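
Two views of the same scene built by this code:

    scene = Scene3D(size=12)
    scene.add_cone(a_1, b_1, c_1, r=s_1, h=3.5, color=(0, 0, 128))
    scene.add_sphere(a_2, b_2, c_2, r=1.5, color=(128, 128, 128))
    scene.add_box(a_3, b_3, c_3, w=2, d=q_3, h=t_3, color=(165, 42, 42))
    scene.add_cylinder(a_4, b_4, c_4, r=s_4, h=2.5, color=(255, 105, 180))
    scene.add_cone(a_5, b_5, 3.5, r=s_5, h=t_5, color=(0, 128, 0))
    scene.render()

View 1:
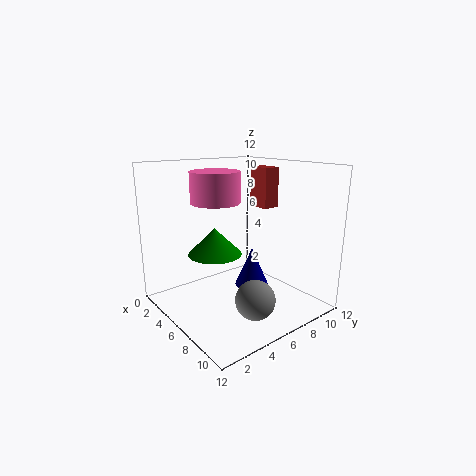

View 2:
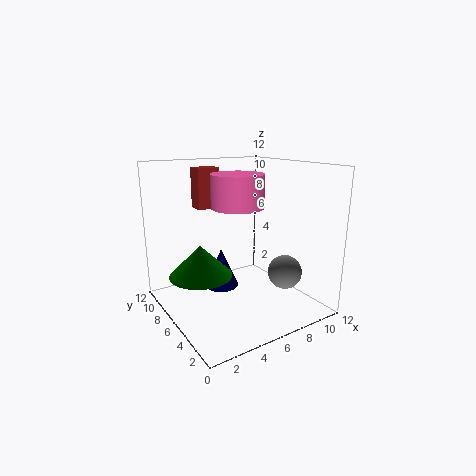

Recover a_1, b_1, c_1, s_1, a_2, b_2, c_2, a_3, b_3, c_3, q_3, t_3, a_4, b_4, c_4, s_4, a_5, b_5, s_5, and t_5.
a_1 = 5.5; b_1 = 8; c_1 = 1; s_1 = 1.5; a_2 = 10; b_2 = 4.5; c_2 = 2.5; a_3 = 4; b_3 = 9; c_3 = 8; q_3 = 1.5; t_3 = 3.5; a_4 = 5; b_4 = 4.5; c_4 = 9; s_4 = 2; a_5 = 2.5; b_5 = 6; s_5 = 2.5; t_5 = 2.5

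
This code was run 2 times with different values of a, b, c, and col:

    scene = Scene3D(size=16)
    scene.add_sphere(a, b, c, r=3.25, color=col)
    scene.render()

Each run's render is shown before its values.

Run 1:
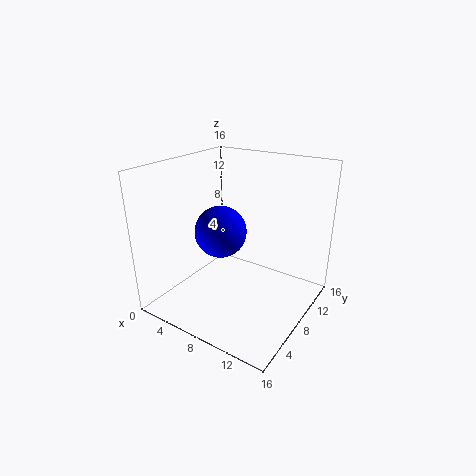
a = 3.75, b = 10.5, c = 6.75, col = 'blue'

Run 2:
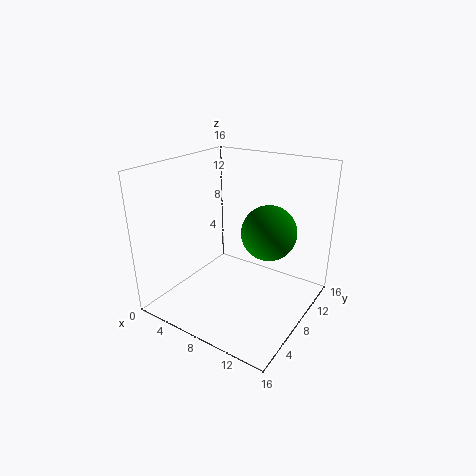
a = 10, b = 11.5, c = 7.75, col = 'green'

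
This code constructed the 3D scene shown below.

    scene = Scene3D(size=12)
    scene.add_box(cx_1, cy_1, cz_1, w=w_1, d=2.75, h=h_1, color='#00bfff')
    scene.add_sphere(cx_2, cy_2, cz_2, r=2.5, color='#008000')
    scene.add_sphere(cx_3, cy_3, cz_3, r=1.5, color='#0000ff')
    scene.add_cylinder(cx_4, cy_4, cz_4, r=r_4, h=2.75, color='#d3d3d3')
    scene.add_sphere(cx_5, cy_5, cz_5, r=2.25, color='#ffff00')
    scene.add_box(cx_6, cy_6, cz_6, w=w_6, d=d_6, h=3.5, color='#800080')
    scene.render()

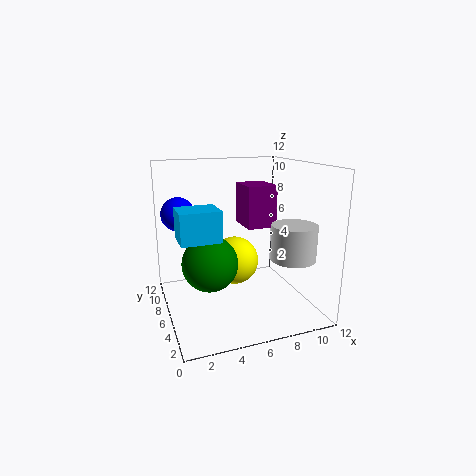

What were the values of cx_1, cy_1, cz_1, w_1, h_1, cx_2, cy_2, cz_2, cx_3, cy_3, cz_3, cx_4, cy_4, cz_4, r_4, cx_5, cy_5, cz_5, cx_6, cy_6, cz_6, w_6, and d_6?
cx_1 = 1; cy_1 = 4.5; cz_1 = 6.25; w_1 = 3.25; h_1 = 2.5; cx_2 = 4; cy_2 = 7.75; cz_2 = 3.25; cx_3 = 1.75; cy_3 = 9.75; cz_3 = 7.5; cx_4 = 9.25; cy_4 = 2.5; cz_4 = 5; r_4 = 1.75; cx_5 = 6.75; cy_5 = 9; cz_5 = 2.75; cx_6 = 6.75; cy_6 = 5.5; cz_6 = 6.75; w_6 = 2.5; d_6 = 3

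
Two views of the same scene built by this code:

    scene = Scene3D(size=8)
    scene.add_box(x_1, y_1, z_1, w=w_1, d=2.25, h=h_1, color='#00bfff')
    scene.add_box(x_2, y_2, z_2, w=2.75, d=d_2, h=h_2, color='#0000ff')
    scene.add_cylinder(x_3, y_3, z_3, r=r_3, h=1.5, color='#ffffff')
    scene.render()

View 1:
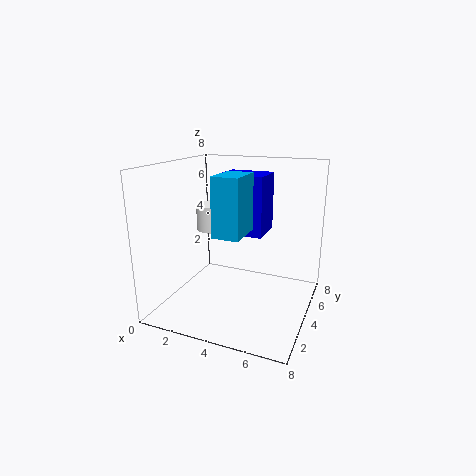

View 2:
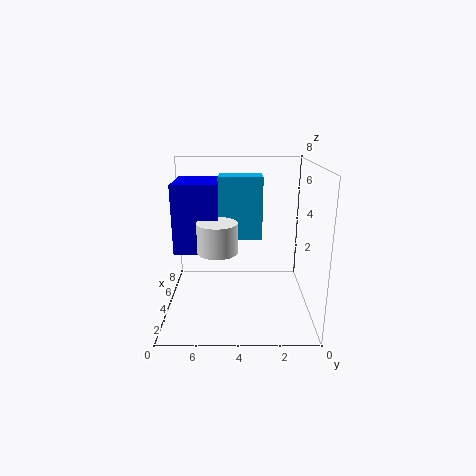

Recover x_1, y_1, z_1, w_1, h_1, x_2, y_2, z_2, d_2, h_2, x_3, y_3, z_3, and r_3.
x_1 = 3; y_1 = 2.75; z_1 = 4.25; w_1 = 1.5; h_1 = 3.25; x_2 = 2.25; y_2 = 5; z_2 = 3.75; d_2 = 2.25; h_2 = 3.5; x_3 = 2; y_3 = 5; z_3 = 4; r_3 = 1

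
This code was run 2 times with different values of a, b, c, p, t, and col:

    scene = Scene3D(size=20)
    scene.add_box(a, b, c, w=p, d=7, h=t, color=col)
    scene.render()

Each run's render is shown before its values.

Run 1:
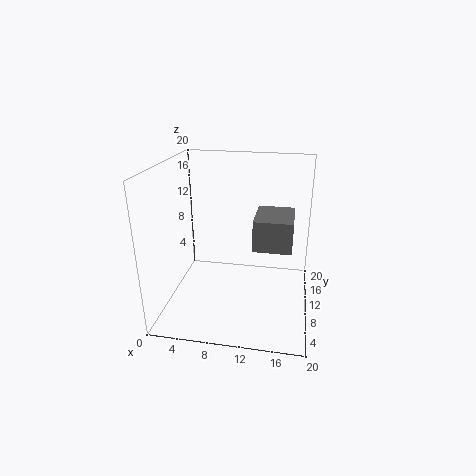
a = 12; b = 10; c = 8; p = 5.5; t = 4.5; col = 'gray'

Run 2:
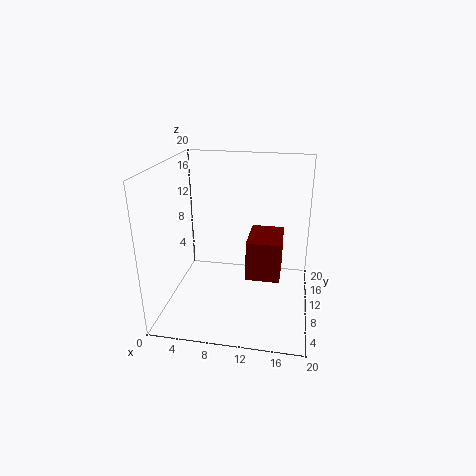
a = 11; b = 10.5; c = 3; p = 5; t = 6; col = 'maroon'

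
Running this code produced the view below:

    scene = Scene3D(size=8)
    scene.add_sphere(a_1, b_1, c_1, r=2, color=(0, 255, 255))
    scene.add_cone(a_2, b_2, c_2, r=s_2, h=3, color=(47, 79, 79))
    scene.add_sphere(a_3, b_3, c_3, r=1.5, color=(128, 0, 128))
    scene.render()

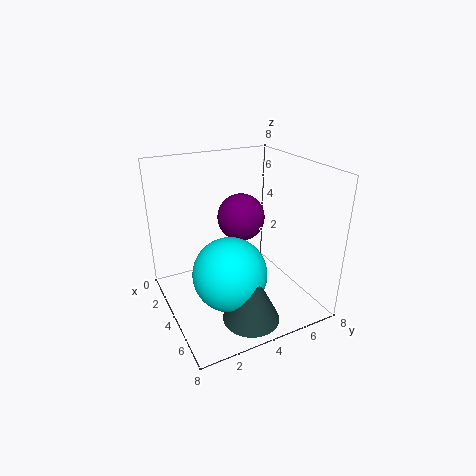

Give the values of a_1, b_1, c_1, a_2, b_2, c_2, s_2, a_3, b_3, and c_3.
a_1 = 5, b_1 = 3, c_1 = 2.5, a_2 = 6.5, b_2 = 3.5, c_2 = 0.5, s_2 = 1.5, a_3 = 1.5, b_3 = 5.5, c_3 = 4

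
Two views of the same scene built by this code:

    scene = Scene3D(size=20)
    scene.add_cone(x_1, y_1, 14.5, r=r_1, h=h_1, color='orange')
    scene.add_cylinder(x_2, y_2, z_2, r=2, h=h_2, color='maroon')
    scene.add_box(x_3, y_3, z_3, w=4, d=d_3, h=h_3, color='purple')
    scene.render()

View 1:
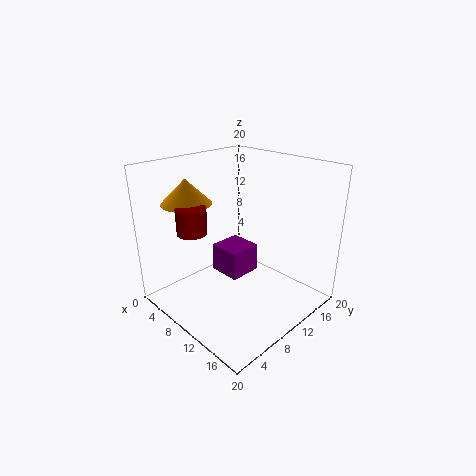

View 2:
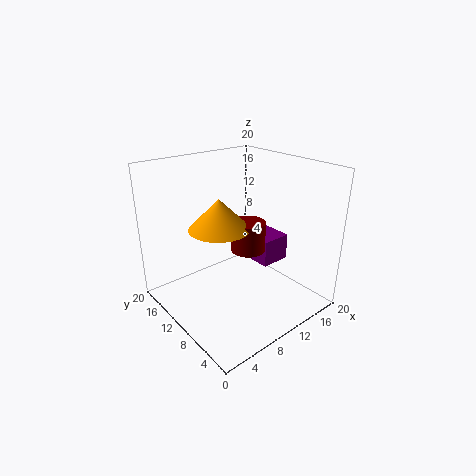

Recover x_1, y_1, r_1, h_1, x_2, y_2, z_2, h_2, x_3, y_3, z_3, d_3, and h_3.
x_1 = 4
y_1 = 6
r_1 = 3.5
h_1 = 3.5
x_2 = 7
y_2 = 4.5
z_2 = 11.5
h_2 = 3.5
x_3 = 10.5
y_3 = 5
z_3 = 7.5
d_3 = 4
h_3 = 3.5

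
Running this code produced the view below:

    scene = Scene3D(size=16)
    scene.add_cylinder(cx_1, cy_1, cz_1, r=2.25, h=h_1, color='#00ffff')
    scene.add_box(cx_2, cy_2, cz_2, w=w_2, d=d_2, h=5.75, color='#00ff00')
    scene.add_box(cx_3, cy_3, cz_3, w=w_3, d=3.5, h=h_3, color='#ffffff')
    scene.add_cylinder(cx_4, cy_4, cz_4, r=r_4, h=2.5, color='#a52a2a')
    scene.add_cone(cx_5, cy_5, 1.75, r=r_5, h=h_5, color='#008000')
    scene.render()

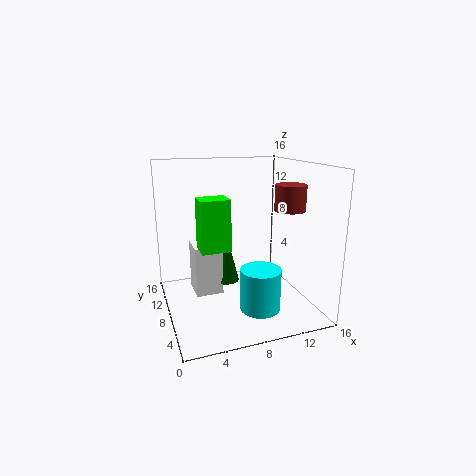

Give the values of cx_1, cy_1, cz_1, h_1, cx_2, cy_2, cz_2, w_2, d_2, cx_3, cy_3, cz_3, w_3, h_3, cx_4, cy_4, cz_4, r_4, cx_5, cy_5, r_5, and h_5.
cx_1 = 9.75; cy_1 = 5.5; cz_1 = 0.25; h_1 = 4.75; cx_2 = 3.75; cy_2 = 7.25; cz_2 = 6.75; w_2 = 3.25; d_2 = 2.75; cx_3 = 3.5; cy_3 = 9.75; cz_3 = 0.5; w_3 = 3.25; h_3 = 6; cx_4 = 11.5; cy_4 = 3; cz_4 = 12; r_4 = 1.5; cx_5 = 7.5; cy_5 = 10.75; r_5 = 1.5; h_5 = 6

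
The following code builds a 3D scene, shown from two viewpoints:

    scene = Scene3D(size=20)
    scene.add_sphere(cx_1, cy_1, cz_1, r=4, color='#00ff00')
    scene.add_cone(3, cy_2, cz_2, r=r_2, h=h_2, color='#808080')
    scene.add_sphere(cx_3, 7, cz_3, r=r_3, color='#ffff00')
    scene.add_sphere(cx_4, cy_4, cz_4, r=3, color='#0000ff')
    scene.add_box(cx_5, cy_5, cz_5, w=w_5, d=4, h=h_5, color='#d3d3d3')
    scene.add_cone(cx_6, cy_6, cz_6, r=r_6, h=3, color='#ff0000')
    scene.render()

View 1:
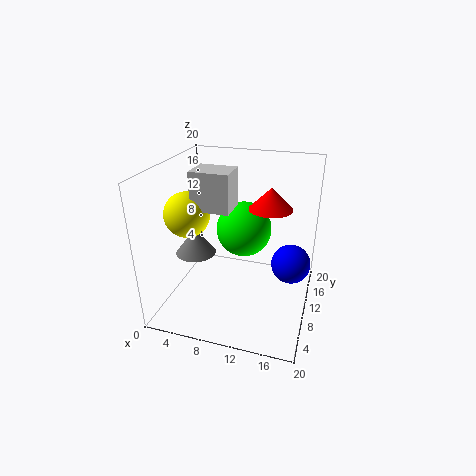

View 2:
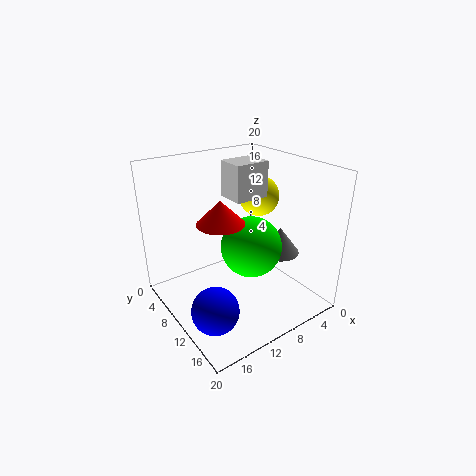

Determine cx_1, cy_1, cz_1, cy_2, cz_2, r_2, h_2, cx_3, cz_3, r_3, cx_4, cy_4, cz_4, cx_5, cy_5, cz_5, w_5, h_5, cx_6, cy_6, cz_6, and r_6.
cx_1 = 10
cy_1 = 13
cz_1 = 10
cy_2 = 11
cz_2 = 6
r_2 = 3
h_2 = 4
cx_3 = 4
cz_3 = 14
r_3 = 3
cx_4 = 17
cy_4 = 15
cz_4 = 4
cx_5 = 5
cy_5 = 6
cz_5 = 15
w_5 = 5
h_5 = 5
cx_6 = 14
cy_6 = 12
cz_6 = 14
r_6 = 3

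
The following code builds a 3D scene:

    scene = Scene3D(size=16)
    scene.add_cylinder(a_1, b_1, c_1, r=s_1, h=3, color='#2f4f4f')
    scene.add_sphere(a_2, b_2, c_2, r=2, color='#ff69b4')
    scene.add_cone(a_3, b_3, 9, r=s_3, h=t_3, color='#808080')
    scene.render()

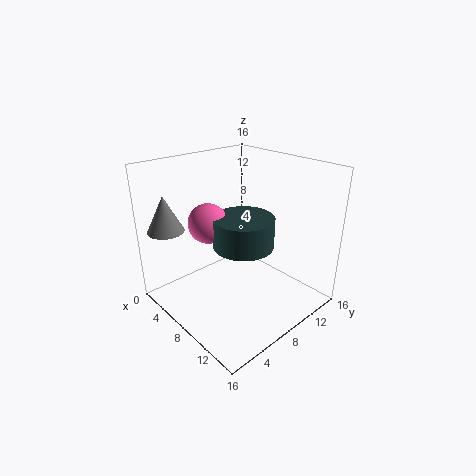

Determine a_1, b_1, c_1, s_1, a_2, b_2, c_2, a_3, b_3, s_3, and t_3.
a_1 = 11, b_1 = 6, c_1 = 9, s_1 = 3, a_2 = 8, b_2 = 4, c_2 = 11, a_3 = 3, b_3 = 2, s_3 = 2, t_3 = 4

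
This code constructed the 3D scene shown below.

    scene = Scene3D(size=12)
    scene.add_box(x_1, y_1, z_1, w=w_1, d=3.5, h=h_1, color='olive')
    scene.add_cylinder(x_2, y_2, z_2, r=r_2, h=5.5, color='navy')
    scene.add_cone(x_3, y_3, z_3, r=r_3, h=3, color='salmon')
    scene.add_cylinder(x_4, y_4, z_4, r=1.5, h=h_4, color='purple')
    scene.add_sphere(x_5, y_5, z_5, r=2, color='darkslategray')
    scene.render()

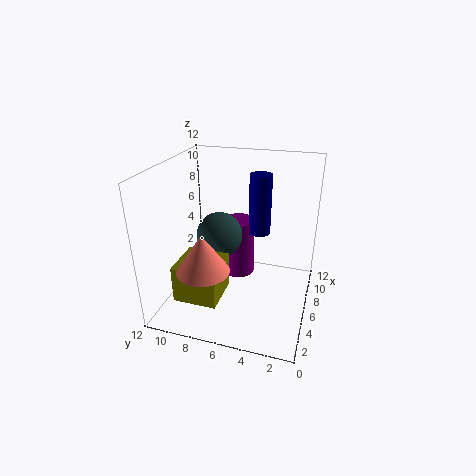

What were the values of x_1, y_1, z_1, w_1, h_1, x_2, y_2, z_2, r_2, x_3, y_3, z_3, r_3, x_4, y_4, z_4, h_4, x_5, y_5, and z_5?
x_1 = 1.5
y_1 = 6.5
z_1 = 2
w_1 = 3.5
h_1 = 3
x_2 = 9.5
y_2 = 5
z_2 = 5
r_2 = 1
x_3 = 2
y_3 = 7.5
z_3 = 5
r_3 = 2
x_4 = 9.5
y_4 = 7
z_4 = 0.5
h_4 = 5.5
x_5 = 7
y_5 = 8
z_5 = 5.5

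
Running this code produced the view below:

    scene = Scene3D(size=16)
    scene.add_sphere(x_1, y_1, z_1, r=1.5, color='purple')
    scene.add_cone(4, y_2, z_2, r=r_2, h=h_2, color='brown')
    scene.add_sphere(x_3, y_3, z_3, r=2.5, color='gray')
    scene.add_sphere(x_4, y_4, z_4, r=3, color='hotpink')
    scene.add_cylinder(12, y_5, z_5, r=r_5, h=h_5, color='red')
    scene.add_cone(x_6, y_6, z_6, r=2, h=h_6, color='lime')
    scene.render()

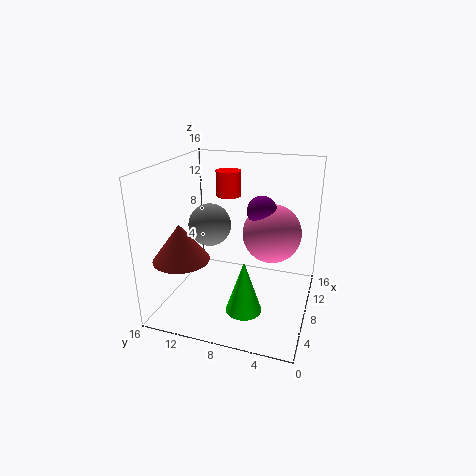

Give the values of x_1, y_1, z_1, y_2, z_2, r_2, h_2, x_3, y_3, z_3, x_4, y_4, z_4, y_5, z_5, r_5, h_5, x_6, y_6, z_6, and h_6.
x_1 = 6.5; y_1 = 5; z_1 = 12; y_2 = 13; z_2 = 6.5; r_2 = 3; h_2 = 4; x_3 = 9.5; y_3 = 12; z_3 = 8.5; x_4 = 7; y_4 = 4; z_4 = 9.5; y_5 = 10.5; z_5 = 11.5; r_5 = 1.5; h_5 = 3; x_6 = 5.5; y_6 = 6.5; z_6 = 0.5; h_6 = 6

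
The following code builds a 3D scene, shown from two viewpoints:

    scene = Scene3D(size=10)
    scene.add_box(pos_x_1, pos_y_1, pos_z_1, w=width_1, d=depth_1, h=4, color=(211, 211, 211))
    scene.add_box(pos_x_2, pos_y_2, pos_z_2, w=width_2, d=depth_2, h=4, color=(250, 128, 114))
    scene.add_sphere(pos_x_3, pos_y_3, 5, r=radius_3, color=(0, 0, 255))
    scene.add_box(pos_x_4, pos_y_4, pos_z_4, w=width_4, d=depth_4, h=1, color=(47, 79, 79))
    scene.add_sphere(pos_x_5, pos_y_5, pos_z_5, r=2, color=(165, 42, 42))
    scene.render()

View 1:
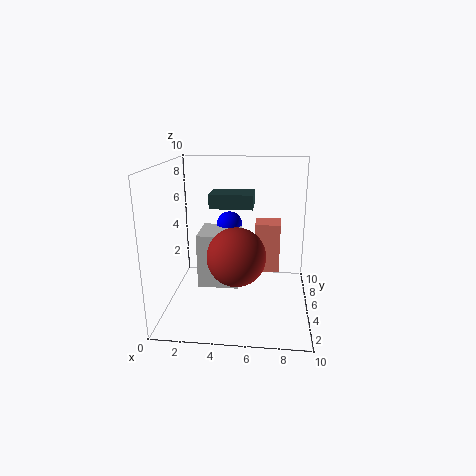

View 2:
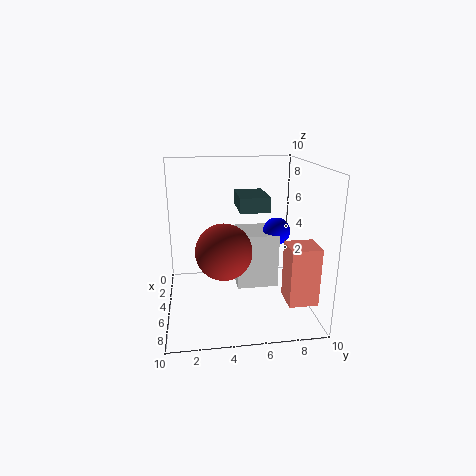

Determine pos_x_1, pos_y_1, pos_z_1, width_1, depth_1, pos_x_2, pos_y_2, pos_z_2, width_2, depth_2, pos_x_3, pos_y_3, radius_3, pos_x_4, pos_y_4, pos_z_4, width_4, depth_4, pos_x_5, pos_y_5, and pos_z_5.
pos_x_1 = 2
pos_y_1 = 5
pos_z_1 = 1
width_1 = 3
depth_1 = 3
pos_x_2 = 6
pos_y_2 = 8
pos_z_2 = 1
width_2 = 2
depth_2 = 2
pos_x_3 = 4
pos_y_3 = 8
radius_3 = 1
pos_x_4 = 3
pos_y_4 = 5
pos_z_4 = 7
width_4 = 3
depth_4 = 2
pos_x_5 = 5
pos_y_5 = 4
pos_z_5 = 4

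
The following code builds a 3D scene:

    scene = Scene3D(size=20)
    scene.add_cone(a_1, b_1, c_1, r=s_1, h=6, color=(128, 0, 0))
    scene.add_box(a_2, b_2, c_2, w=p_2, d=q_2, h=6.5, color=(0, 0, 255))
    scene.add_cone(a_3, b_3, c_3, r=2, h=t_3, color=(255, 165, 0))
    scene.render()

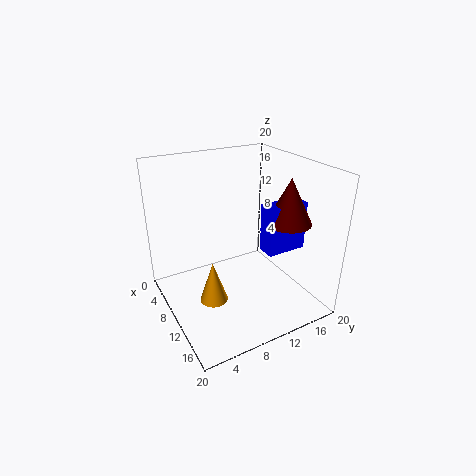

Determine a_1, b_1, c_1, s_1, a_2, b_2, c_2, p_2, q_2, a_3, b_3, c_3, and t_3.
a_1 = 14.5; b_1 = 15; c_1 = 13; s_1 = 3; a_2 = 12.5; b_2 = 12; c_2 = 9; p_2 = 2.5; q_2 = 5.5; a_3 = 10; b_3 = 6; c_3 = 1; t_3 = 6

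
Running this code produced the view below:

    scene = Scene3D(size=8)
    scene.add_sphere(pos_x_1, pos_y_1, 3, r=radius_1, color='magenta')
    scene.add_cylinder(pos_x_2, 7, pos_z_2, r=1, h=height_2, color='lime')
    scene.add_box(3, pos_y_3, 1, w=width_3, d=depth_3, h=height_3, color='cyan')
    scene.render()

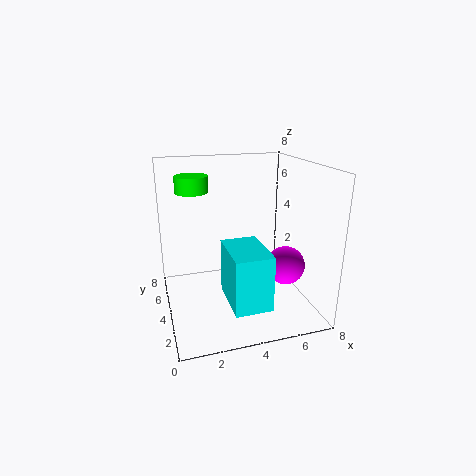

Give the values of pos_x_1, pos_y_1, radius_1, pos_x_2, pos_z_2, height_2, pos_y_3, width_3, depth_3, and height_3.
pos_x_1 = 6; pos_y_1 = 2; radius_1 = 1; pos_x_2 = 2; pos_z_2 = 6; height_2 = 1; pos_y_3 = 1; width_3 = 2; depth_3 = 3; height_3 = 3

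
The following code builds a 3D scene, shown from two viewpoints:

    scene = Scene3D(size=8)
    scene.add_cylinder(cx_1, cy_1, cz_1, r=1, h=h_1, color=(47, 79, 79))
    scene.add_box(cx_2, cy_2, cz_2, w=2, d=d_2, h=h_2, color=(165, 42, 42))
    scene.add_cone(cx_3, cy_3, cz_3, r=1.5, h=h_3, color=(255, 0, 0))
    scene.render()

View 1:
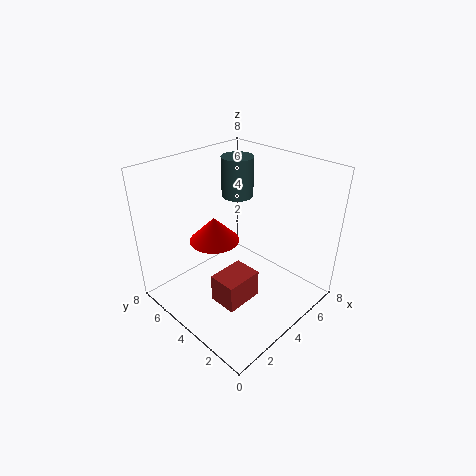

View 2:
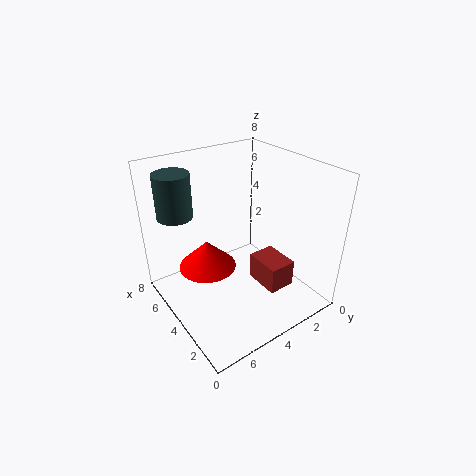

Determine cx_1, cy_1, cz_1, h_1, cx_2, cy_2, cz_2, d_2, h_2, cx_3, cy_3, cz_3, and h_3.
cx_1 = 6.5
cy_1 = 6.5
cz_1 = 5
h_1 = 2.5
cx_2 = 1.5
cy_2 = 2
cz_2 = 1.5
d_2 = 1.5
h_2 = 1.5
cx_3 = 4
cy_3 = 6
cz_3 = 3
h_3 = 1.5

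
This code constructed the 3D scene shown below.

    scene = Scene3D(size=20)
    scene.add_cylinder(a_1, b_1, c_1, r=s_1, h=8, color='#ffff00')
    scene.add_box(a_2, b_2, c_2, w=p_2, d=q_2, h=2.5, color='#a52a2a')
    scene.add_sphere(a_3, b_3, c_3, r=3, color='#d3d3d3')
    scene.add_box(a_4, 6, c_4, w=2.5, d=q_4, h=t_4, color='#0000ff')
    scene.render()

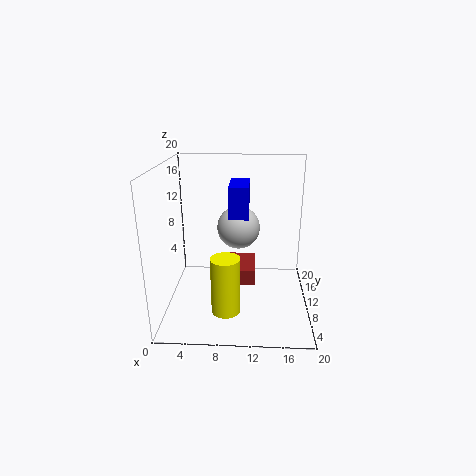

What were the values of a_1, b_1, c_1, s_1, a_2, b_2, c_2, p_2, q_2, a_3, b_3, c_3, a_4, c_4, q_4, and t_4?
a_1 = 8.5, b_1 = 6.5, c_1 = 0.5, s_1 = 2, a_2 = 7.5, b_2 = 12.5, c_2 = 1, p_2 = 5, q_2 = 6.5, a_3 = 10, b_3 = 11.5, c_3 = 11, a_4 = 9, c_4 = 14, q_4 = 5.5, t_4 = 4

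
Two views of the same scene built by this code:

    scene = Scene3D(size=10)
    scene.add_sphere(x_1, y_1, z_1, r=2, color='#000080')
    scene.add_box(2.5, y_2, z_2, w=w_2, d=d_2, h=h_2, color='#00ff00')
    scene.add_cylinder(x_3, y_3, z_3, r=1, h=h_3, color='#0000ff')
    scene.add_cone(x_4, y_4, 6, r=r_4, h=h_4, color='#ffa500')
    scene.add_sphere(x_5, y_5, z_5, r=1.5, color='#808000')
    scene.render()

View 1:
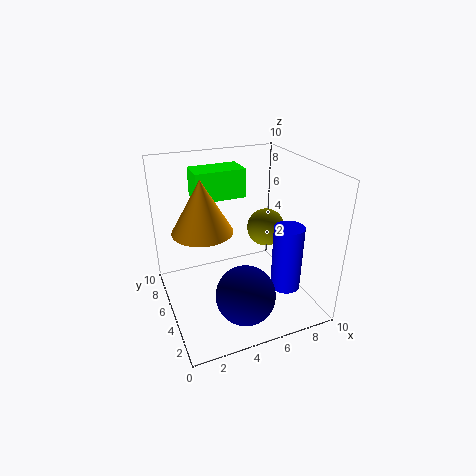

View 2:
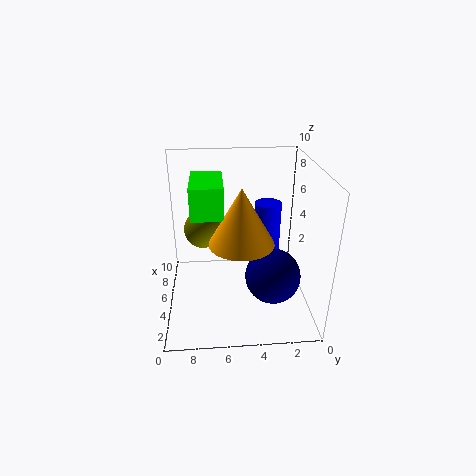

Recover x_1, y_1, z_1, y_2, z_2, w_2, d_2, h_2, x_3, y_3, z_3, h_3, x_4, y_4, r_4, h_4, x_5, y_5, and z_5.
x_1 = 4.5
y_1 = 2.5
z_1 = 2
y_2 = 6
z_2 = 7.5
w_2 = 3.5
d_2 = 2
h_2 = 2
x_3 = 7.5
y_3 = 2.5
z_3 = 2
h_3 = 4.5
x_4 = 2.5
y_4 = 5
r_4 = 2
h_4 = 3.5
x_5 = 8.5
y_5 = 7.5
z_5 = 4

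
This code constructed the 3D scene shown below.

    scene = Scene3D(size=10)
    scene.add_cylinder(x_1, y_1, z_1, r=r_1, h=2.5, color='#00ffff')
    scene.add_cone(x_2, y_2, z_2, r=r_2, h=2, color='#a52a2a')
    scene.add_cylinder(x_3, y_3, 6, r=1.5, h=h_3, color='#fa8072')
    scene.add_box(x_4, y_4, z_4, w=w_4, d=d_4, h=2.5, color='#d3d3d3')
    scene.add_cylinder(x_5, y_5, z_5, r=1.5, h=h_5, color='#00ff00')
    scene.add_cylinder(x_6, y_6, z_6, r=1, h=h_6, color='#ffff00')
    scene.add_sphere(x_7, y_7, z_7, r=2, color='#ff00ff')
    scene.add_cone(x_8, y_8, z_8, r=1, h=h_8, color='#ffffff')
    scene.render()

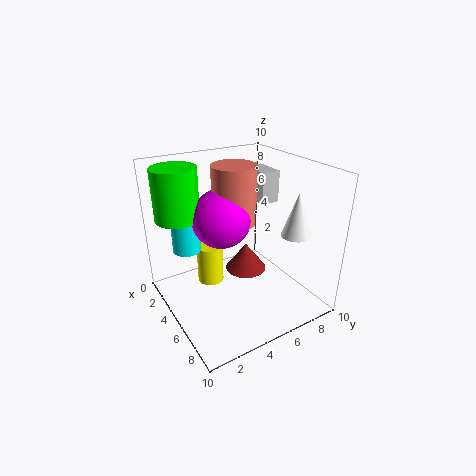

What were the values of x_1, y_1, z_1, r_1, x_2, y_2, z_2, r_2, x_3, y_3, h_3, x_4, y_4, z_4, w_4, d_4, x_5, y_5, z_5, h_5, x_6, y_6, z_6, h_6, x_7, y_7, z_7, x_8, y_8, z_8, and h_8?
x_1 = 3
y_1 = 2
z_1 = 4
r_1 = 1
x_2 = 4.5
y_2 = 6
z_2 = 2
r_2 = 1.5
x_3 = 4.5
y_3 = 5
h_3 = 4
x_4 = 0.5
y_4 = 8.5
z_4 = 6
w_4 = 2.5
d_4 = 1.5
x_5 = 3
y_5 = 1.5
z_5 = 6.5
h_5 = 3.5
x_6 = 2.5
y_6 = 4
z_6 = 0.5
h_6 = 3
x_7 = 4.5
y_7 = 4
z_7 = 6.5
x_8 = 7.5
y_8 = 8
z_8 = 5.5
h_8 = 3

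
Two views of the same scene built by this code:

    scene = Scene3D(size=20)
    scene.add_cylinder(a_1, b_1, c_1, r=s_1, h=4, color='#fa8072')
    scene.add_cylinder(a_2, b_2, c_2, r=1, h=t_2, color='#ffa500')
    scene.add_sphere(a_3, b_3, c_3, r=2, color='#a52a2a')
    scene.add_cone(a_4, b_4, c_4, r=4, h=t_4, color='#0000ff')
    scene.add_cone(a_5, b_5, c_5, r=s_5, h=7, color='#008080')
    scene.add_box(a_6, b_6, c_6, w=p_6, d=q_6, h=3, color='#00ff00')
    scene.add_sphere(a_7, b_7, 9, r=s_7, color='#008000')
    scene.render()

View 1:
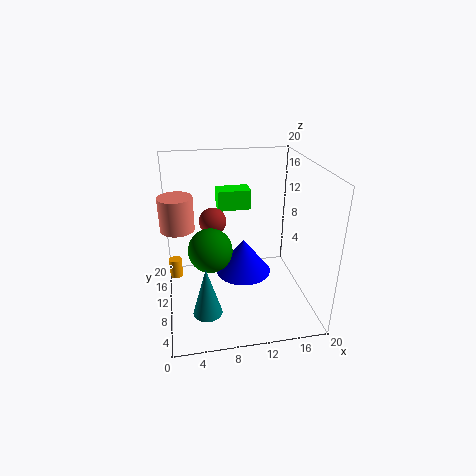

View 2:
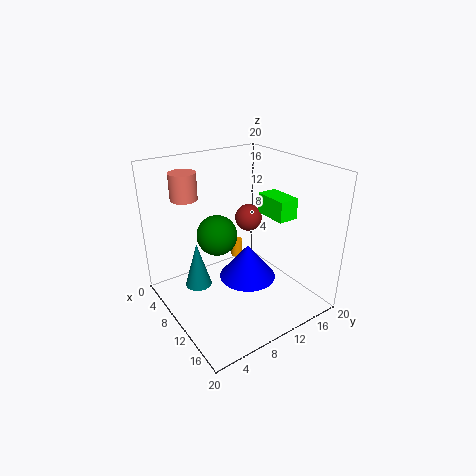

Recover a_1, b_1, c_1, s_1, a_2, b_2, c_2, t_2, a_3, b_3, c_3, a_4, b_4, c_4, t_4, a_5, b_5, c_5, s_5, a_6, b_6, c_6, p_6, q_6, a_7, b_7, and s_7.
a_1 = 2; b_1 = 6; c_1 = 14; s_1 = 2; a_2 = 1; b_2 = 16; c_2 = 1; t_2 = 3; a_3 = 7; b_3 = 14; c_3 = 11; a_4 = 11; b_4 = 11; c_4 = 4; t_4 = 5; a_5 = 5; b_5 = 6; c_5 = 1; s_5 = 2; a_6 = 8; b_6 = 15; c_6 = 12; p_6 = 5; q_6 = 3; a_7 = 6; b_7 = 9; s_7 = 3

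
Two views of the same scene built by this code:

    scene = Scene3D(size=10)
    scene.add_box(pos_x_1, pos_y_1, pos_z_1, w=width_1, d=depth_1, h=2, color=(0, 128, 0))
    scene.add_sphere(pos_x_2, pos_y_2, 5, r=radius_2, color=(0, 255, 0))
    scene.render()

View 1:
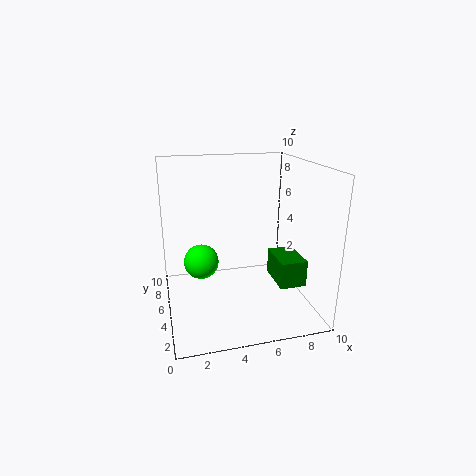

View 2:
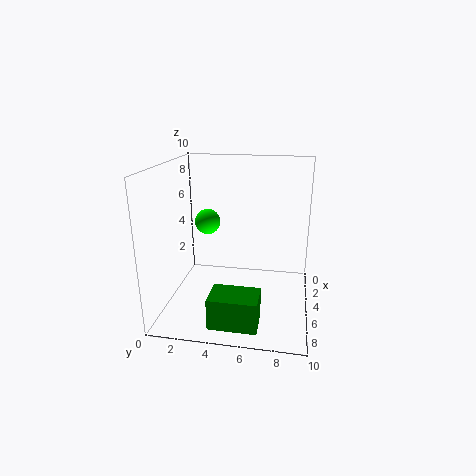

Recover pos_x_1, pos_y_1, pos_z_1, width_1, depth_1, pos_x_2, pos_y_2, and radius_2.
pos_x_1 = 8; pos_y_1 = 4; pos_z_1 = 1; width_1 = 2; depth_1 = 3; pos_x_2 = 2; pos_y_2 = 2; radius_2 = 1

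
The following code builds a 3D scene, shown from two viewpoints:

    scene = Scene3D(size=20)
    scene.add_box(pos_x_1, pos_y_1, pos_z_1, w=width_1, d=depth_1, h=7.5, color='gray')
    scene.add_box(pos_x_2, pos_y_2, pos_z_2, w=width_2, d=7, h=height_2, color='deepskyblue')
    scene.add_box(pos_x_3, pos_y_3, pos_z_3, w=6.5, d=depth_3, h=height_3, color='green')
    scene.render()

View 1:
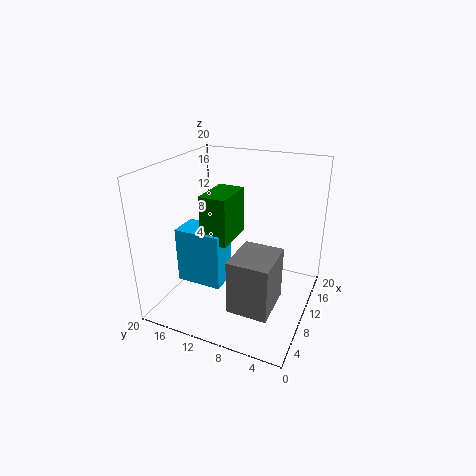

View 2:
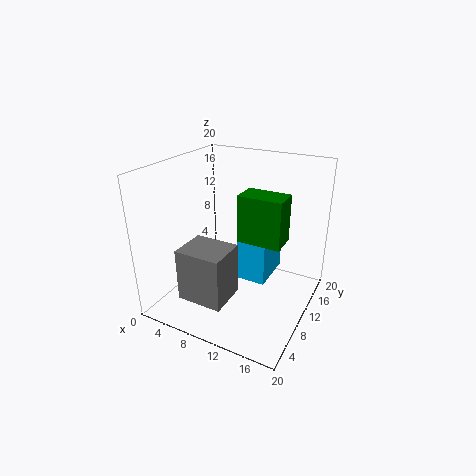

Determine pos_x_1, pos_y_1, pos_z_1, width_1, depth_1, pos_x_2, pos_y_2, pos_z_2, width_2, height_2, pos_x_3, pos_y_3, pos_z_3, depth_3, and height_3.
pos_x_1 = 4
pos_y_1 = 3.5
pos_z_1 = 2
width_1 = 6.5
depth_1 = 5.5
pos_x_2 = 8.5
pos_y_2 = 12.5
pos_z_2 = 1.5
width_2 = 4.5
height_2 = 8.5
pos_x_3 = 9
pos_y_3 = 11.5
pos_z_3 = 8.5
depth_3 = 4
height_3 = 7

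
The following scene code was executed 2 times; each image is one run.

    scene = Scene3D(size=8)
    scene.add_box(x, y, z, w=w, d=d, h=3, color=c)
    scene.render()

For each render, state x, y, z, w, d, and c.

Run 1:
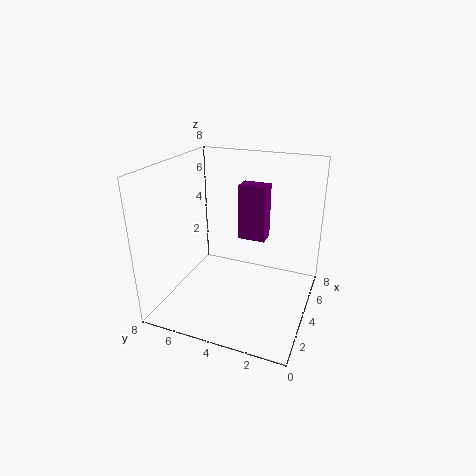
x = 4, y = 2.5, z = 4, w = 1, d = 1.5, c = 'purple'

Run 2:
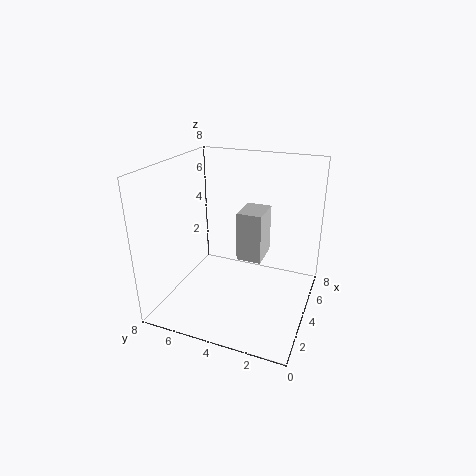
x = 5, y = 3, z = 2, w = 2, d = 1.5, c = 'lightgray'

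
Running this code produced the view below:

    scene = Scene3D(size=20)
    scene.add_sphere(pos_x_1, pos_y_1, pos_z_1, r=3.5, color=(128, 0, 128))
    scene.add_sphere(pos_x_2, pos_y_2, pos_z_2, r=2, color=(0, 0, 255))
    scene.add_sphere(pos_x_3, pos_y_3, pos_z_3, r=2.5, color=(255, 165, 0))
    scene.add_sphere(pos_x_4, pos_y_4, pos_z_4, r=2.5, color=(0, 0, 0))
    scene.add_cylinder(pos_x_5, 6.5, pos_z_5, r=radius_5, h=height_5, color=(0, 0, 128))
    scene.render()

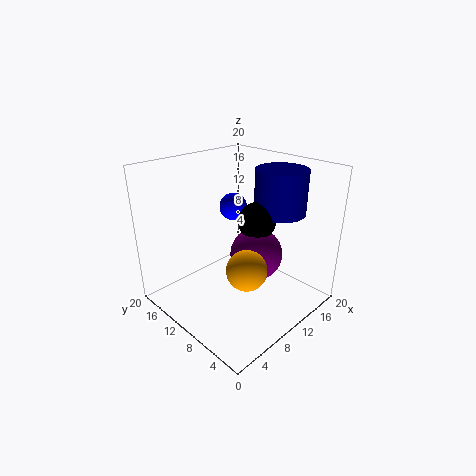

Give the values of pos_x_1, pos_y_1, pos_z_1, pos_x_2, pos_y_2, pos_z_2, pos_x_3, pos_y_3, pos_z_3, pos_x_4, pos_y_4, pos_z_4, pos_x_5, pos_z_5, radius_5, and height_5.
pos_x_1 = 10.5, pos_y_1 = 7, pos_z_1 = 8.5, pos_x_2 = 12.5, pos_y_2 = 13.5, pos_z_2 = 13, pos_x_3 = 6, pos_y_3 = 4.5, pos_z_3 = 9, pos_x_4 = 11, pos_y_4 = 7.5, pos_z_4 = 13, pos_x_5 = 14.5, pos_z_5 = 13.5, radius_5 = 3.5, height_5 = 6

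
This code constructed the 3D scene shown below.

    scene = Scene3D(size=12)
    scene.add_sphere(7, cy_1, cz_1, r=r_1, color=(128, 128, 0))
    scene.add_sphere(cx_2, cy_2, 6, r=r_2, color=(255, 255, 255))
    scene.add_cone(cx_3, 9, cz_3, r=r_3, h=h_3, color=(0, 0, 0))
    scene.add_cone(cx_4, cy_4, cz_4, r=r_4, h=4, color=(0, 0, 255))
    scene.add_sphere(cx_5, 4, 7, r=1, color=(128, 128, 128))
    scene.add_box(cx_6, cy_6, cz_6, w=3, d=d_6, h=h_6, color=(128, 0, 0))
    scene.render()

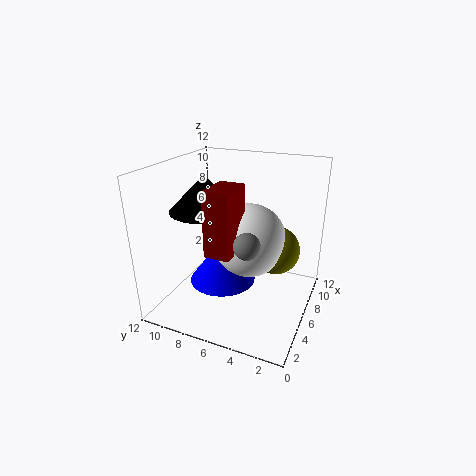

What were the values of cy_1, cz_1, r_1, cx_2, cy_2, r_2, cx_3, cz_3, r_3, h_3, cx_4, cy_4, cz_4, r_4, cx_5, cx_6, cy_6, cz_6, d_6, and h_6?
cy_1 = 3; cz_1 = 5; r_1 = 2; cx_2 = 6; cy_2 = 5; r_2 = 3; cx_3 = 6; cz_3 = 8; r_3 = 3; h_3 = 3; cx_4 = 7; cy_4 = 8; cz_4 = 1; r_4 = 3; cx_5 = 3; cx_6 = 2; cy_6 = 5; cz_6 = 6; d_6 = 2; h_6 = 5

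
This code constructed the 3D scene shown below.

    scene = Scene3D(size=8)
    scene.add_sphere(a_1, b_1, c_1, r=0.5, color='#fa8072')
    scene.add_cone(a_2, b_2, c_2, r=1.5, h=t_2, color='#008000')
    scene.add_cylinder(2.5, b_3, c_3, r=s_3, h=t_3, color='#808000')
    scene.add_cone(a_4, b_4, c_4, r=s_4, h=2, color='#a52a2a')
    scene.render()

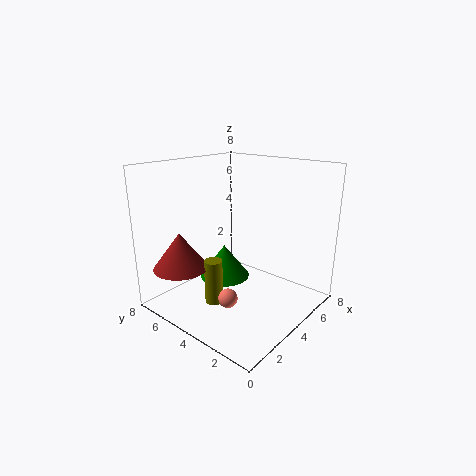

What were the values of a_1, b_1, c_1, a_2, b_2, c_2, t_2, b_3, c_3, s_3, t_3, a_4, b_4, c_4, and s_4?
a_1 = 2, b_1 = 3, c_1 = 1.5, a_2 = 4.5, b_2 = 5.5, c_2 = 1, t_2 = 2, b_3 = 4.5, c_3 = 0.5, s_3 = 0.5, t_3 = 2.5, a_4 = 1.5, b_4 = 6, c_4 = 2.5, s_4 = 1.5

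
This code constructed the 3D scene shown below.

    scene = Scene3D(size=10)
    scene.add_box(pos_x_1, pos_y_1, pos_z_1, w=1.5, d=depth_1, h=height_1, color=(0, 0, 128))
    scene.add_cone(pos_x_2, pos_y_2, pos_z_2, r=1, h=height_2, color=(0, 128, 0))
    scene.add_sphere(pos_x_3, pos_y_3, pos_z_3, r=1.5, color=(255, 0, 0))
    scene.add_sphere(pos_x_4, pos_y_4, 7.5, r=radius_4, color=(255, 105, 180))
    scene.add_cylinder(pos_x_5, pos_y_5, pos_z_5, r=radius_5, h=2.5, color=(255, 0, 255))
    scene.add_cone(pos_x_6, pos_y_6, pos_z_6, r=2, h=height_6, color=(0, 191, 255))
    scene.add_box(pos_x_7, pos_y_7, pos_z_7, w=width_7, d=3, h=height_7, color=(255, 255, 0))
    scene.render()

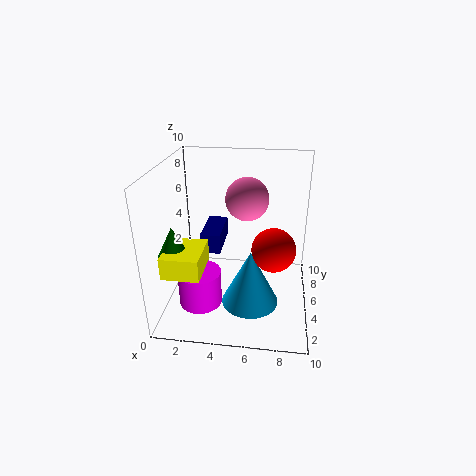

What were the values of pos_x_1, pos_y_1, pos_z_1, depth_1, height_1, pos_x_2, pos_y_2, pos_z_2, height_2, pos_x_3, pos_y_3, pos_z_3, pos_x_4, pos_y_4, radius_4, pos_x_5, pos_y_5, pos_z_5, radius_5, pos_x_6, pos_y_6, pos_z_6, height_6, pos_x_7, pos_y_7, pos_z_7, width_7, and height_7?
pos_x_1 = 2, pos_y_1 = 6, pos_z_1 = 3, depth_1 = 3.5, height_1 = 1.5, pos_x_2 = 1, pos_y_2 = 3, pos_z_2 = 4.5, height_2 = 2, pos_x_3 = 7.5, pos_y_3 = 4.5, pos_z_3 = 4.5, pos_x_4 = 5.5, pos_y_4 = 6, radius_4 = 1.5, pos_x_5 = 2.5, pos_y_5 = 3.5, pos_z_5 = 0.5, radius_5 = 1.5, pos_x_6 = 6, pos_y_6 = 4, pos_z_6 = 0.5, height_6 = 4, pos_x_7 = 0.5, pos_y_7 = 1.5, pos_z_7 = 3.5, width_7 = 2.5, height_7 = 1.5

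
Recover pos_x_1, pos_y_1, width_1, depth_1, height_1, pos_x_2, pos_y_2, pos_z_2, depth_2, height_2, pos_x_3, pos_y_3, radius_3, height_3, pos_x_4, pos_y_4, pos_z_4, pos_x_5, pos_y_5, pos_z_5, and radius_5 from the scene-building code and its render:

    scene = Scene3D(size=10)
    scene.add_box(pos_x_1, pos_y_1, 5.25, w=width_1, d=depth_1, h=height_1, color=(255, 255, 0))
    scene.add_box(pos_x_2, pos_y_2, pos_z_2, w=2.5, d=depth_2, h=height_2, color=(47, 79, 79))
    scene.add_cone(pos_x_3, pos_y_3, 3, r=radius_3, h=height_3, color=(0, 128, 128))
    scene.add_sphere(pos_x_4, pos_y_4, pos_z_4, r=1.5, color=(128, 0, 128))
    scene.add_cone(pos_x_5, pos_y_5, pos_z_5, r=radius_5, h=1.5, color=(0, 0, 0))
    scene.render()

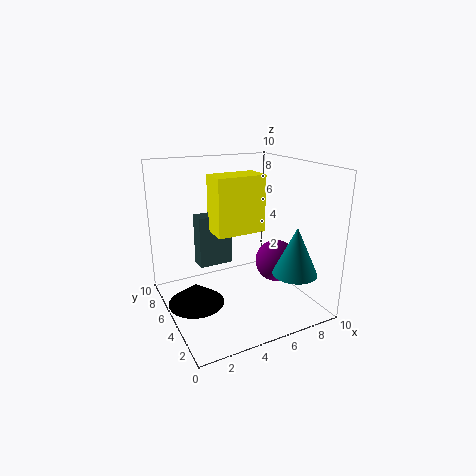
pos_x_1 = 3.5, pos_y_1 = 4.75, width_1 = 3.5, depth_1 = 2, height_1 = 4, pos_x_2 = 2.75, pos_y_2 = 6.5, pos_z_2 = 2.5, depth_2 = 1.25, height_2 = 3.75, pos_x_3 = 7.75, pos_y_3 = 2, radius_3 = 1.5, height_3 = 3.25, pos_x_4 = 7.75, pos_y_4 = 4.25, pos_z_4 = 3, pos_x_5 = 2, pos_y_5 = 5.75, pos_z_5 = 0.25, radius_5 = 2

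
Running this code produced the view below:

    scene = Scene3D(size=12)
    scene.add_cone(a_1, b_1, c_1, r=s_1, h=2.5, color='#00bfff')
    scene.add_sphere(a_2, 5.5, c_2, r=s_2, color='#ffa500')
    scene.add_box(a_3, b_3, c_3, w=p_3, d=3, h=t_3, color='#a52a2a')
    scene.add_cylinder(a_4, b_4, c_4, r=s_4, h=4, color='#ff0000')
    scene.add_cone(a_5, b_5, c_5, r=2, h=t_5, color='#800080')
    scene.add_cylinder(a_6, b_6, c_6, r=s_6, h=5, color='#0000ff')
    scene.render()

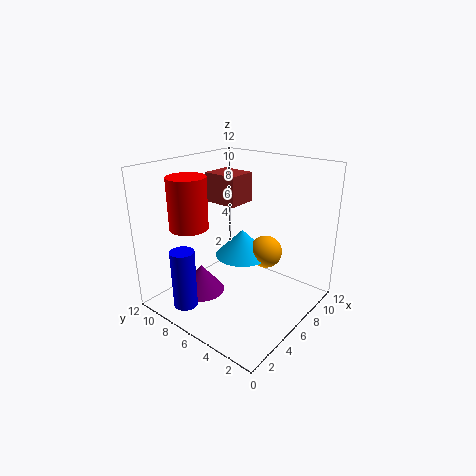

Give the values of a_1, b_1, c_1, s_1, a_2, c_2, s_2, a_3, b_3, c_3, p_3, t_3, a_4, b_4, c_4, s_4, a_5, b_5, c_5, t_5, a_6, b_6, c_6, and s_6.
a_1 = 8.5; b_1 = 7.5; c_1 = 3; s_1 = 2.5; a_2 = 9.5; c_2 = 3.5; s_2 = 1.5; a_3 = 6; b_3 = 6.5; c_3 = 8.5; p_3 = 2.5; t_3 = 2.5; a_4 = 2.5; b_4 = 8; c_4 = 7.5; s_4 = 1.5; a_5 = 4.5; b_5 = 9; c_5 = 0.5; t_5 = 2.5; a_6 = 2; b_6 = 8.5; c_6 = 0.5; s_6 = 1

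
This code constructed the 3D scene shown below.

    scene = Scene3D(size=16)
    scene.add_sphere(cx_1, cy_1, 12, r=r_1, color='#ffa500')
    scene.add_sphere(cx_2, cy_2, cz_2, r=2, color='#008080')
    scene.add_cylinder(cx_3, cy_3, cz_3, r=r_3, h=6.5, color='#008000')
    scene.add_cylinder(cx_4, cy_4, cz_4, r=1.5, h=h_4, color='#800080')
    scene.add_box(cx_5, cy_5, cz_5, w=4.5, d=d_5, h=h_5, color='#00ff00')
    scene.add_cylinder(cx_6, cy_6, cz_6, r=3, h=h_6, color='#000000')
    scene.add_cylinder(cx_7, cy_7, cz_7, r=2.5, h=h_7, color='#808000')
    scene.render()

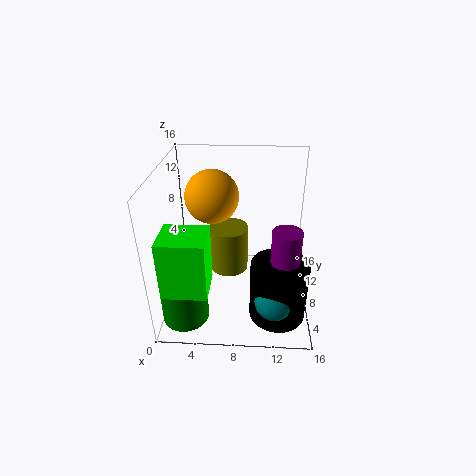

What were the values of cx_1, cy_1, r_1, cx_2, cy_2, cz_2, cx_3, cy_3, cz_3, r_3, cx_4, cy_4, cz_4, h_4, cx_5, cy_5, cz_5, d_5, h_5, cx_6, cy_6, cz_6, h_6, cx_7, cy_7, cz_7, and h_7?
cx_1 = 5; cy_1 = 10; r_1 = 3; cx_2 = 12; cy_2 = 2.5; cz_2 = 4; cx_3 = 2.5; cy_3 = 3.5; cz_3 = 0.5; r_3 = 2.5; cx_4 = 13; cy_4 = 4.5; cz_4 = 5; h_4 = 6; cx_5 = 1; cy_5 = 0.5; cz_5 = 5.5; d_5 = 4; h_5 = 6; cx_6 = 12.5; cy_6 = 4; cz_6 = 1; h_6 = 6.5; cx_7 = 6.5; cy_7 = 13; cz_7 = 0.5; h_7 = 6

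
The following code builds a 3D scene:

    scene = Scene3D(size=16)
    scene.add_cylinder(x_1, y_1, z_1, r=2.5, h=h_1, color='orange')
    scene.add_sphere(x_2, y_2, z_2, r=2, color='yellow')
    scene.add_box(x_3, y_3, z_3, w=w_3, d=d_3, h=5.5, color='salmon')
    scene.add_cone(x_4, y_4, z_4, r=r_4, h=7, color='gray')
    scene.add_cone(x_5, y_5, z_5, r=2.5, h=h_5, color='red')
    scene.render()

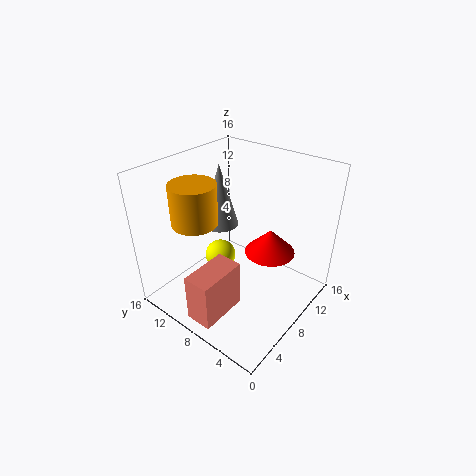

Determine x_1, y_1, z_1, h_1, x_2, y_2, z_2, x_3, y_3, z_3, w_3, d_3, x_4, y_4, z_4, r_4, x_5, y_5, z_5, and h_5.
x_1 = 5
y_1 = 11.5
z_1 = 10
h_1 = 4.5
x_2 = 10.5
y_2 = 13
z_2 = 2
x_3 = 1
y_3 = 6.5
z_3 = 0.5
w_3 = 5.5
d_3 = 3
x_4 = 8
y_4 = 10.5
z_4 = 9
r_4 = 2
x_5 = 7.5
y_5 = 3.5
z_5 = 8.5
h_5 = 2.5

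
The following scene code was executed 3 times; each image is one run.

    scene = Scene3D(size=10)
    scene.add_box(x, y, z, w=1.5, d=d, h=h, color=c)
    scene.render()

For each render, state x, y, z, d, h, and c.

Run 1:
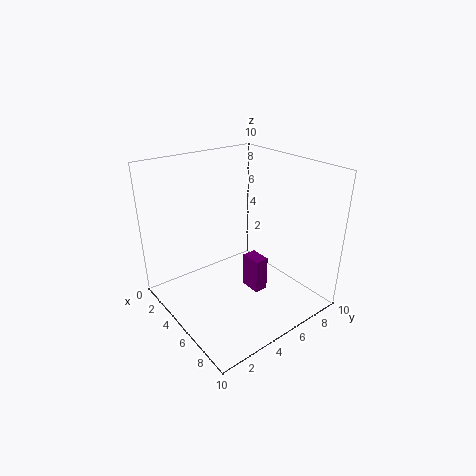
x = 5, y = 5.5, z = 1, d = 1, h = 2.5, c = 'purple'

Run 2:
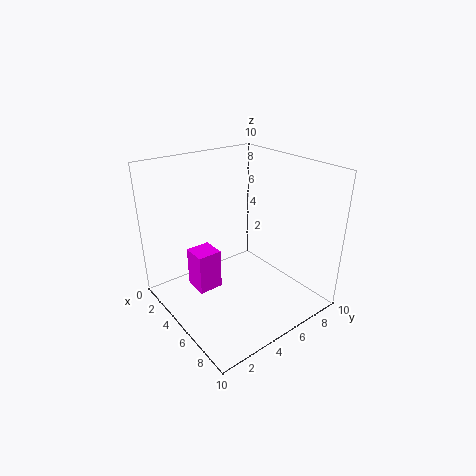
x = 5, y = 1, z = 3, d = 1.5, h = 2.5, c = 'magenta'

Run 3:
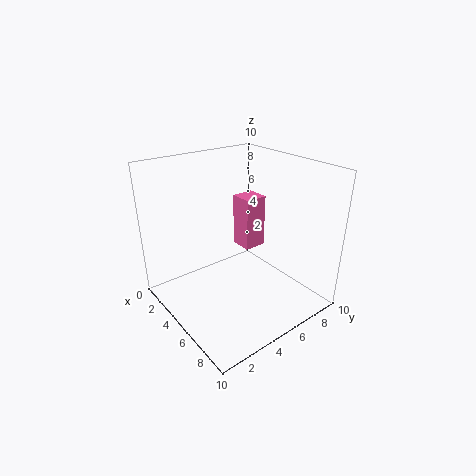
x = 4.5, y = 5, z = 4.5, d = 1.5, h = 3.5, c = 'hotpink'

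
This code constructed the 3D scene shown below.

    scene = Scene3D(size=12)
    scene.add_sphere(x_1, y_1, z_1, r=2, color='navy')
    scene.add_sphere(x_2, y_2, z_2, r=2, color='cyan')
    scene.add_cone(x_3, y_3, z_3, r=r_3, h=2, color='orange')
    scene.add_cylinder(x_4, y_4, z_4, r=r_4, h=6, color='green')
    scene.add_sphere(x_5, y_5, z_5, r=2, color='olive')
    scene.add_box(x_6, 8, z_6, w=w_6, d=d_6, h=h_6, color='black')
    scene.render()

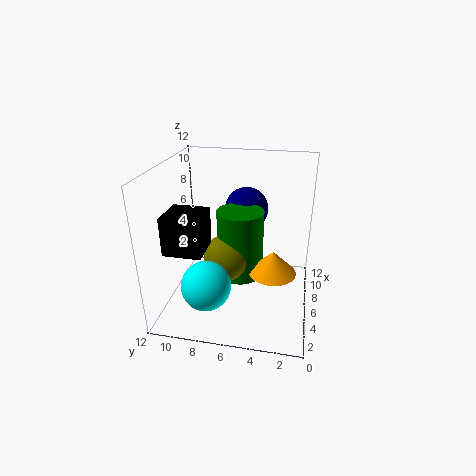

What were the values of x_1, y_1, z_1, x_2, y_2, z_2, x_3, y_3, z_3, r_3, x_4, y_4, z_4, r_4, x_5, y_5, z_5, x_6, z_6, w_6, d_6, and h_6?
x_1 = 10
y_1 = 6
z_1 = 7
x_2 = 3
y_2 = 8
z_2 = 3
x_3 = 6
y_3 = 3
z_3 = 3
r_3 = 2
x_4 = 7
y_4 = 6
z_4 = 2
r_4 = 2
x_5 = 6
y_5 = 7
z_5 = 4
x_6 = 2
z_6 = 6
w_6 = 3
d_6 = 3
h_6 = 3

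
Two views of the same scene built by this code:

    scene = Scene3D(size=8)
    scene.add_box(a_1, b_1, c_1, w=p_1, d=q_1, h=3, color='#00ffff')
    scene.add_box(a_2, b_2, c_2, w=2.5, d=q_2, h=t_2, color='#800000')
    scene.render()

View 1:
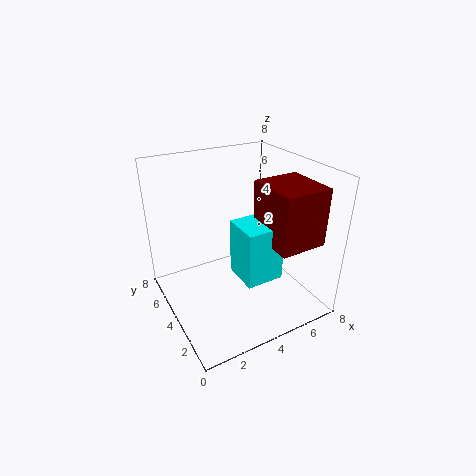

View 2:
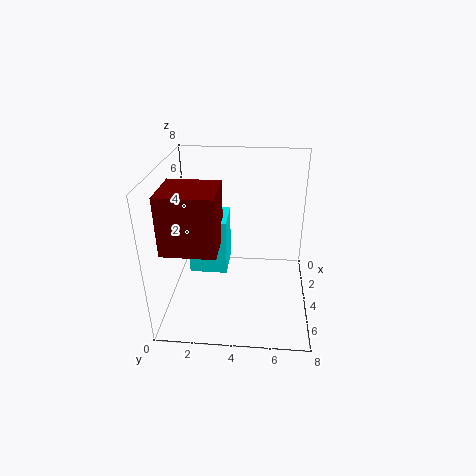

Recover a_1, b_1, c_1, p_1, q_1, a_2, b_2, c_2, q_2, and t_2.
a_1 = 3.25
b_1 = 1.5
c_1 = 2.5
p_1 = 2
q_1 = 2
a_2 = 4.5
b_2 = 0.5
c_2 = 4.5
q_2 = 2.75
t_2 = 3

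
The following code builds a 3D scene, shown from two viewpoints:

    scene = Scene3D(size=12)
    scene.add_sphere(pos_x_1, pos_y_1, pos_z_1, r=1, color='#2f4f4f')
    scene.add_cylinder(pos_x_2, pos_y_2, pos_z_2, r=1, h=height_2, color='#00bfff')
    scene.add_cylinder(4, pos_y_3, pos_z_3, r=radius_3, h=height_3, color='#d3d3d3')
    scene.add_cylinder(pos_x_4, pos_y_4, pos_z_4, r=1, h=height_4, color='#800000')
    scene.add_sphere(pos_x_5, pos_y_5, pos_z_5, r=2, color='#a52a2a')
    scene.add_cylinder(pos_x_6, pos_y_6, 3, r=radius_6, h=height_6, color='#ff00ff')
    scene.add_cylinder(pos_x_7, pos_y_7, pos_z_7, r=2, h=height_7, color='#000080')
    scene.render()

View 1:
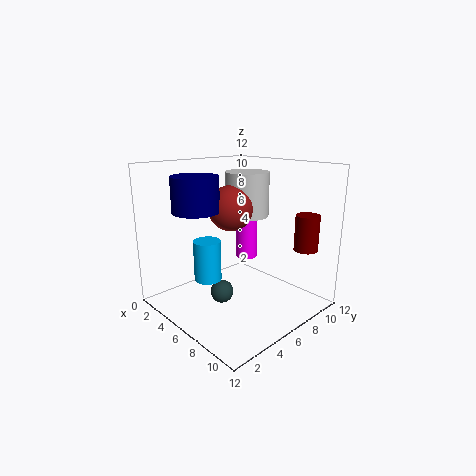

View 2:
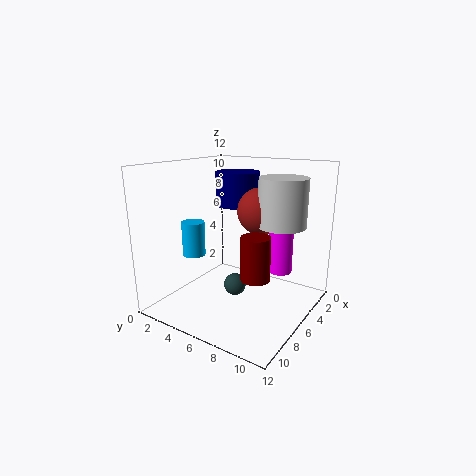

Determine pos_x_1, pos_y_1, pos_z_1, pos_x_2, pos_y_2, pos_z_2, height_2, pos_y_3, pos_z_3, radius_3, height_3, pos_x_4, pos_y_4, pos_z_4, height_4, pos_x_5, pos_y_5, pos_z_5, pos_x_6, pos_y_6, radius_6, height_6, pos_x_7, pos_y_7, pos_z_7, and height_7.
pos_x_1 = 5, pos_y_1 = 5, pos_z_1 = 1, pos_x_2 = 7, pos_y_2 = 2, pos_z_2 = 4, height_2 = 3, pos_y_3 = 9, pos_z_3 = 7, radius_3 = 2, height_3 = 4, pos_x_4 = 10, pos_y_4 = 10, pos_z_4 = 5, height_4 = 3, pos_x_5 = 4, pos_y_5 = 7, pos_z_5 = 8, pos_x_6 = 4, pos_y_6 = 9, radius_6 = 1, height_6 = 5, pos_x_7 = 3, pos_y_7 = 4, pos_z_7 = 8, height_7 = 3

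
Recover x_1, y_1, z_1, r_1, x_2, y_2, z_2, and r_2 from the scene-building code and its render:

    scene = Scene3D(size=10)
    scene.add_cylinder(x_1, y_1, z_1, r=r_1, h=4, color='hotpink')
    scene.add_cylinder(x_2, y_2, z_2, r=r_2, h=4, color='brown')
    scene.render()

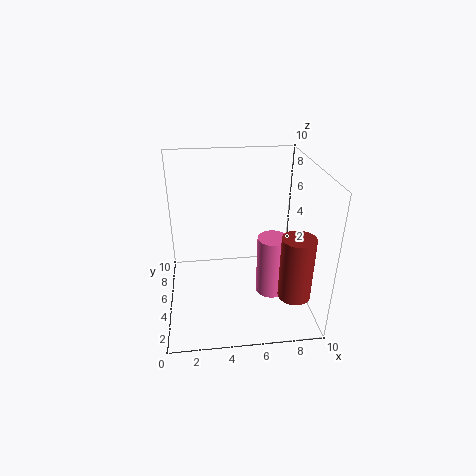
x_1 = 7
y_1 = 3
z_1 = 2
r_1 = 1
x_2 = 8
y_2 = 1
z_2 = 3
r_2 = 1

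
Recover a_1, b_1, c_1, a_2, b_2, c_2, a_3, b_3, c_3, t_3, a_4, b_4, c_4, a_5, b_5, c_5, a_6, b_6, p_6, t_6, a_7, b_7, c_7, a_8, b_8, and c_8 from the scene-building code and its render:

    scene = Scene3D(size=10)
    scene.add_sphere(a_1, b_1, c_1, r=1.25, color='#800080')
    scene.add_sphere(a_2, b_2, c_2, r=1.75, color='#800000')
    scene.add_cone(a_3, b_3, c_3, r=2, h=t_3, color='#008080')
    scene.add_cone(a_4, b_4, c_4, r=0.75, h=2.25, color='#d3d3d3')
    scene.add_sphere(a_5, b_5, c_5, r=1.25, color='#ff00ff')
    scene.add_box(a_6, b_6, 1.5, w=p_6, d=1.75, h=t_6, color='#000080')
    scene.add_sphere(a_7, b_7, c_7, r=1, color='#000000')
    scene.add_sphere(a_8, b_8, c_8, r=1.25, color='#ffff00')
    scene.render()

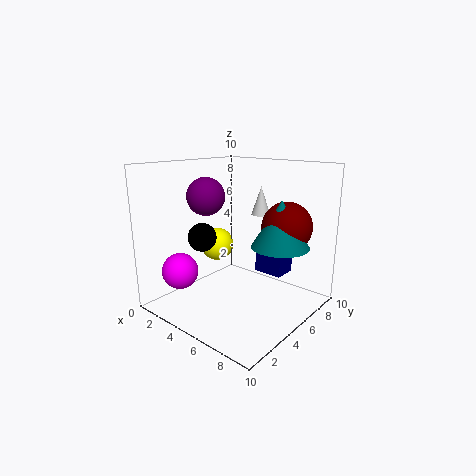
a_1 = 3.75
b_1 = 3.25
c_1 = 8
a_2 = 7.5
b_2 = 7.25
c_2 = 5.75
a_3 = 7.5
b_3 = 6.5
c_3 = 4.5
t_3 = 3.25
a_4 = 4
b_4 = 9
c_4 = 5.75
a_5 = 2.25
b_5 = 2
c_5 = 2.75
a_6 = 4.5
b_6 = 7.75
p_6 = 2.25
t_6 = 2.25
a_7 = 3
b_7 = 3.5
c_7 = 5
a_8 = 2.25
b_8 = 5.75
c_8 = 3.75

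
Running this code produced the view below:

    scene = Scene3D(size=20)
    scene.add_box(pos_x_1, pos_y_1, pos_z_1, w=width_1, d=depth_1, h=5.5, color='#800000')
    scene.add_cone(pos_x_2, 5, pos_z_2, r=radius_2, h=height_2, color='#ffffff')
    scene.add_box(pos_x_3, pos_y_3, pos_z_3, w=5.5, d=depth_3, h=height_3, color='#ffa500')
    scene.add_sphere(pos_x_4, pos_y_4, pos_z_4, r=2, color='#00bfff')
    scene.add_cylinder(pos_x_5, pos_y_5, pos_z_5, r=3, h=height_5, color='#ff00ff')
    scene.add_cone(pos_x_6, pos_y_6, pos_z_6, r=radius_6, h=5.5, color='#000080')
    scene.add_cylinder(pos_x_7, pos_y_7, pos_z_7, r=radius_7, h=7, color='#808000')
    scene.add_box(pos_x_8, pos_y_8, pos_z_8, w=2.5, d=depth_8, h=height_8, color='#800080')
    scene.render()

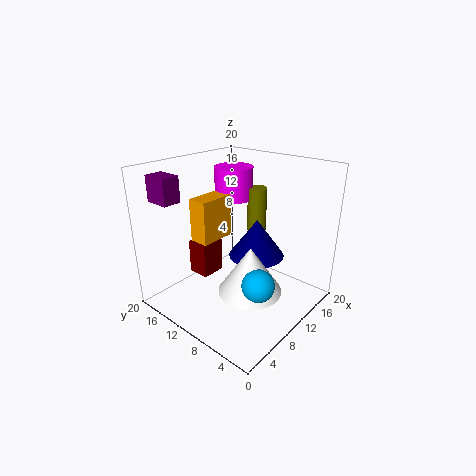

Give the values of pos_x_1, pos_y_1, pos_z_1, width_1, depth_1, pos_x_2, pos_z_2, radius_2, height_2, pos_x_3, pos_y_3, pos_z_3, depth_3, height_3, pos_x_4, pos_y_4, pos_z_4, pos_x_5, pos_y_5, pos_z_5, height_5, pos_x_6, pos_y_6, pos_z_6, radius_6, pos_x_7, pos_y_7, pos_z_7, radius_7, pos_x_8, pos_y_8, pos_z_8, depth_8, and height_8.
pos_x_1 = 9.5; pos_y_1 = 16.5; pos_z_1 = 1; width_1 = 4; depth_1 = 3.5; pos_x_2 = 6.5; pos_z_2 = 5.5; radius_2 = 4; height_2 = 6; pos_x_3 = 8; pos_y_3 = 14.5; pos_z_3 = 8; depth_3 = 3; height_3 = 6.5; pos_x_4 = 5.5; pos_y_4 = 3; pos_z_4 = 7.5; pos_x_5 = 16; pos_y_5 = 16; pos_z_5 = 13; height_5 = 5; pos_x_6 = 13; pos_y_6 = 9; pos_z_6 = 6.5; radius_6 = 4; pos_x_7 = 17.5; pos_y_7 = 12.5; pos_z_7 = 8; radius_7 = 1.5; pos_x_8 = 2; pos_y_8 = 15; pos_z_8 = 15.5; depth_8 = 3.5; height_8 = 3.5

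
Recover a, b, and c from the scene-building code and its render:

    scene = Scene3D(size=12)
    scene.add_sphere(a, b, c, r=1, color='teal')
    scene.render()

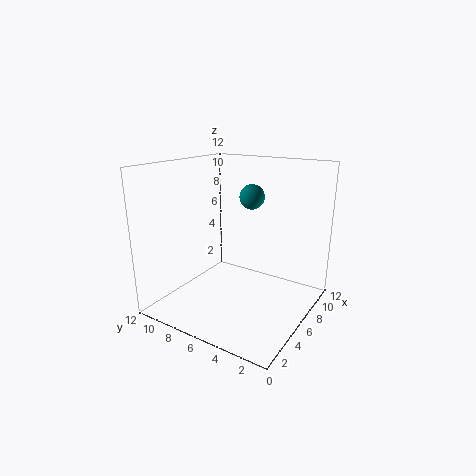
a = 6.5; b = 5; c = 9.5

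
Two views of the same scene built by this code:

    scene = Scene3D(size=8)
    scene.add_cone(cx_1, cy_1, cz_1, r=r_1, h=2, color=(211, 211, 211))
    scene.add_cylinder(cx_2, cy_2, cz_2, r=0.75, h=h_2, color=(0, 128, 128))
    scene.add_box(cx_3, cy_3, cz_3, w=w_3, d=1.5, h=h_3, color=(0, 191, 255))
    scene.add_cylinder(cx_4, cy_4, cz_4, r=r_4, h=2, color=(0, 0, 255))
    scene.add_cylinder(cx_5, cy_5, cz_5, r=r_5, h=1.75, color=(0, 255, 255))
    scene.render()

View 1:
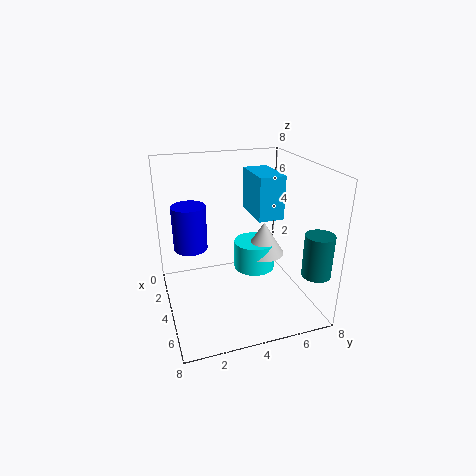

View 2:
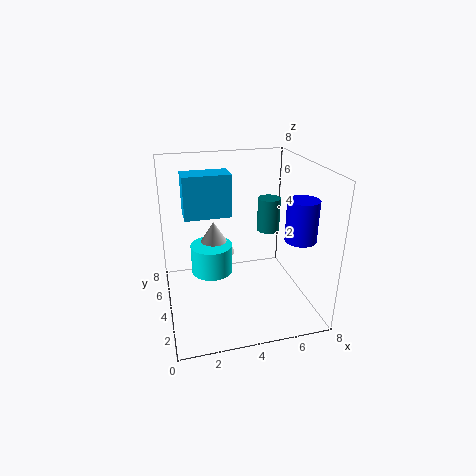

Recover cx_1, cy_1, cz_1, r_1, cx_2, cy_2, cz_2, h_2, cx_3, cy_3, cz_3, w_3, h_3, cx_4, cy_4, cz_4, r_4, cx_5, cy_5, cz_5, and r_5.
cx_1 = 3, cy_1 = 6, cz_1 = 2.25, r_1 = 1.25, cx_2 = 7, cy_2 = 7.25, cz_2 = 2.75, h_2 = 2.25, cx_3 = 1.25, cy_3 = 5.25, cz_3 = 4.75, w_3 = 2.75, h_3 = 2.5, cx_4 = 6.25, cy_4 = 1, cz_4 = 5, r_4 = 0.75, cx_5 = 2.75, cy_5 = 5.5, cz_5 = 1.25, r_5 = 1.25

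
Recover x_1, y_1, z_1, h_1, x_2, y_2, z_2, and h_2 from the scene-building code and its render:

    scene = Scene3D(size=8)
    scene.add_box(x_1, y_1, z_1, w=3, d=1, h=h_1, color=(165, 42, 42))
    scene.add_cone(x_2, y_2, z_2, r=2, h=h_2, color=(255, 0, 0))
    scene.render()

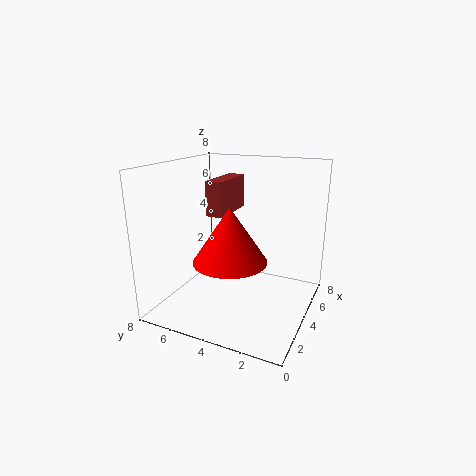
x_1 = 4, y_1 = 5, z_1 = 5, h_1 = 2, x_2 = 3, y_2 = 4, z_2 = 3, h_2 = 3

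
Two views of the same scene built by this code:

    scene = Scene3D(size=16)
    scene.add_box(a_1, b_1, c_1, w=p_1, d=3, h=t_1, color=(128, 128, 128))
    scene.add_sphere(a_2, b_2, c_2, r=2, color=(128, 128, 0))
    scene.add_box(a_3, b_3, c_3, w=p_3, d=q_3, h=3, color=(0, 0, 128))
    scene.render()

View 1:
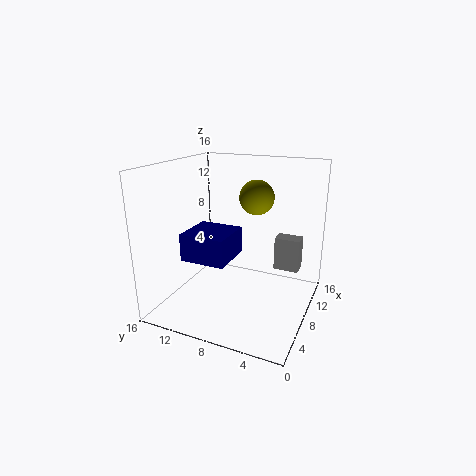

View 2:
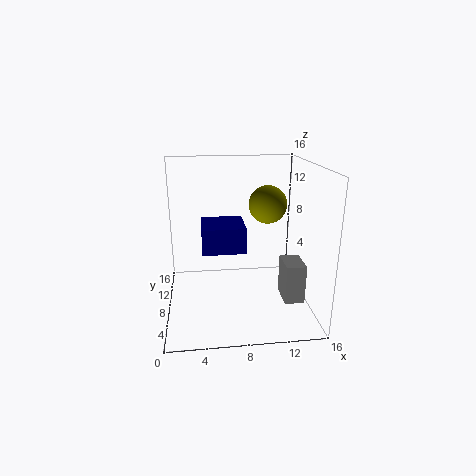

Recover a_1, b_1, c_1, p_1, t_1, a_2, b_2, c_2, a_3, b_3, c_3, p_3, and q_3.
a_1 = 12, b_1 = 2, c_1 = 3, p_1 = 2, t_1 = 4, a_2 = 11, b_2 = 7, c_2 = 12, a_3 = 4, b_3 = 8, c_3 = 6, p_3 = 5, q_3 = 5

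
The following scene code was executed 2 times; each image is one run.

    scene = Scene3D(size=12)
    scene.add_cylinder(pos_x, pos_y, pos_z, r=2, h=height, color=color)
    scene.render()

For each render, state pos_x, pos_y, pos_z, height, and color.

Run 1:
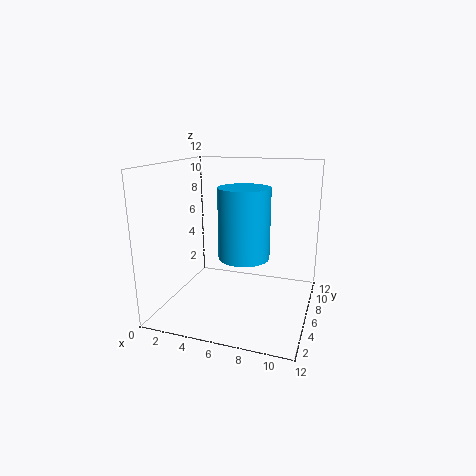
pos_x = 7
pos_y = 4.5
pos_z = 5
height = 5.5
color = 'deepskyblue'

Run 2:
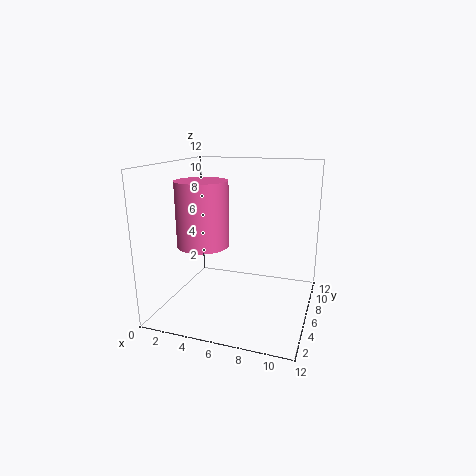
pos_x = 4
pos_y = 3.5
pos_z = 6
height = 5
color = 'hotpink'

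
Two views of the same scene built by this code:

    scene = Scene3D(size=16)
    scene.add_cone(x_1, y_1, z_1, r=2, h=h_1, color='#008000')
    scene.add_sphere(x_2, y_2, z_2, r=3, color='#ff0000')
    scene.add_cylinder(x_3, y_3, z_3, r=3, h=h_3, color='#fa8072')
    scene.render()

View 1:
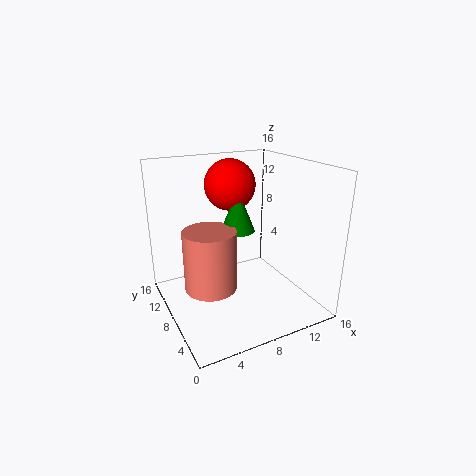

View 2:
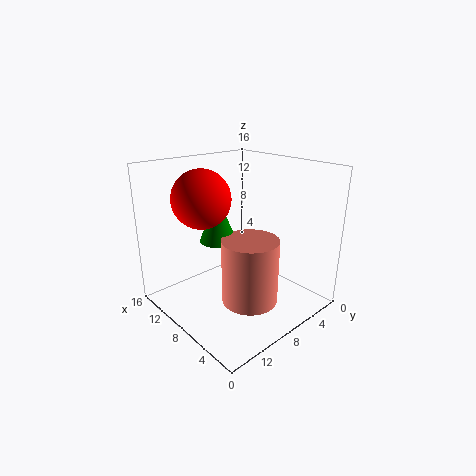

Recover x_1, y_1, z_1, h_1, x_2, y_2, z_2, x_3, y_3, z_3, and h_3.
x_1 = 9; y_1 = 10; z_1 = 8; h_1 = 5; x_2 = 9; y_2 = 12; z_2 = 13; x_3 = 5; y_3 = 9; z_3 = 2; h_3 = 7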